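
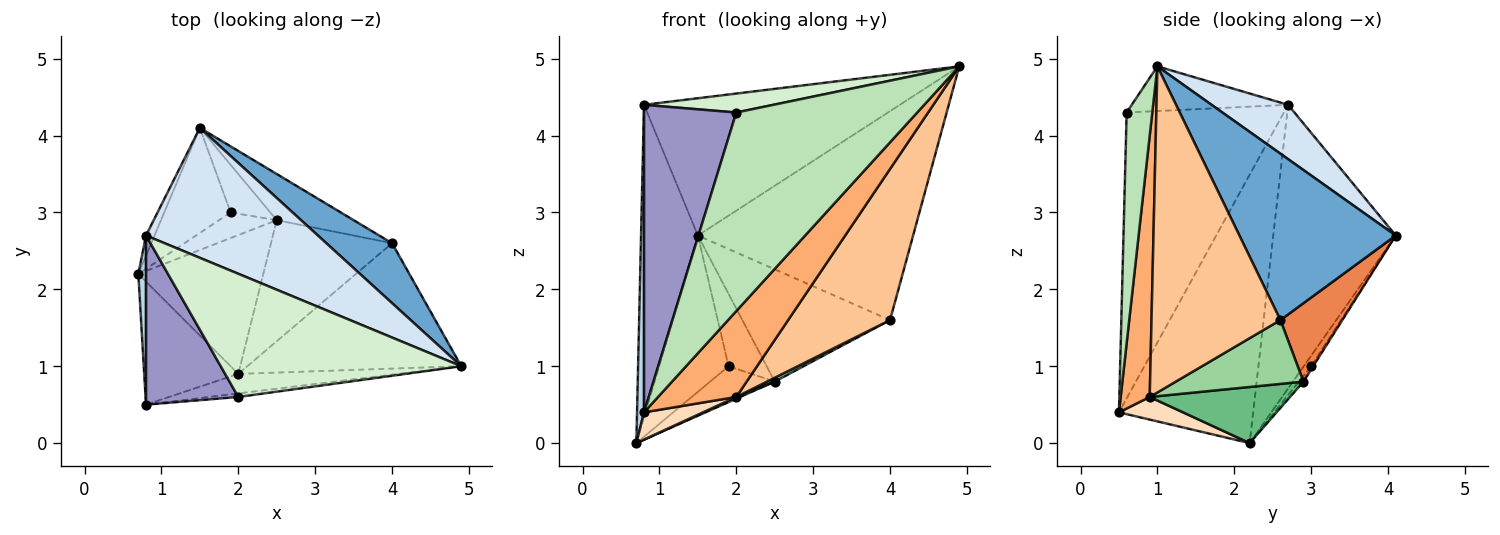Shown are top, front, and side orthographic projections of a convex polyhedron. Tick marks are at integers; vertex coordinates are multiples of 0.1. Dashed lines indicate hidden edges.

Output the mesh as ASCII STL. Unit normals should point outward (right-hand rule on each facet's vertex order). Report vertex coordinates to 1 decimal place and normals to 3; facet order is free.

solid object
 facet normal 0.572 0.788 0.226
  outer loop
   vertex 4.0 2.6 1.6
   vertex 1.5 4.1 2.7
   vertex 4.9 1.0 4.9
  endloop
 endfacet
 facet normal -0.907 0.420 -0.027
  outer loop
   vertex 0.8 2.7 4.4
   vertex 1.5 4.1 2.7
   vertex 0.7 2.2 0.0
  endloop
 endfacet
 facet normal -0.998 -0.052 0.029
  outer loop
   vertex 0.8 2.7 4.4
   vertex 0.7 2.2 0.0
   vertex 0.8 0.5 0.4
  endloop
 endfacet
 facet normal 0.212 0.710 0.672
  outer loop
   vertex 0.8 2.7 4.4
   vertex 4.9 1.0 4.9
   vertex 1.5 4.1 2.7
  endloop
 endfacet
 facet normal 0.361 0.862 -0.354
  outer loop
   vertex 2.5 2.9 0.8
   vertex 1.5 4.1 2.7
   vertex 4.0 2.6 1.6
  endloop
 endfacet
 facet normal 0.340 -0.917 -0.208
  outer loop
   vertex 2.0 0.9 0.6
   vertex 4.9 1.0 4.9
   vertex 0.8 0.5 0.4
  endloop
 endfacet
 facet normal 0.698 -0.551 -0.458
  outer loop
   vertex 2.0 0.9 0.6
   vertex 4.0 2.6 1.6
   vertex 4.9 1.0 4.9
  endloop
 endfacet
 facet normal 0.229 -0.210 -0.951
  outer loop
   vertex 2.0 0.9 0.6
   vertex 0.8 0.5 0.4
   vertex 0.7 2.2 0.0
  endloop
 endfacet
 facet normal 0.410 -0.011 -0.912
  outer loop
   vertex 2.0 0.9 0.6
   vertex 0.7 2.2 0.0
   vertex 2.5 2.9 0.8
  endloop
 endfacet
 facet normal 0.466 -0.028 -0.884
  outer loop
   vertex 2.0 0.9 0.6
   vertex 2.5 2.9 0.8
   vertex 4.0 2.6 1.6
  endloop
 endfacet
 facet normal 0.140 -0.990 -0.018
  outer loop
   vertex 2.0 0.6 4.3
   vertex 0.8 0.5 0.4
   vertex 4.9 1.0 4.9
  endloop
 endfacet
 facet normal -0.181 -0.149 0.972
  outer loop
   vertex 2.0 0.6 4.3
   vertex 4.9 1.0 4.9
   vertex 0.8 2.7 4.4
  endloop
 endfacet
 facet normal -0.831 -0.488 0.268
  outer loop
   vertex 2.0 0.6 4.3
   vertex 0.8 2.7 4.4
   vertex 0.8 0.5 0.4
  endloop
 endfacet
 facet normal -0.088 0.827 -0.556
  outer loop
   vertex 1.9 3.0 1.0
   vertex 0.7 2.2 0.0
   vertex 1.5 4.1 2.7
  endloop
 endfacet
 facet normal -0.058 0.812 -0.580
  outer loop
   vertex 1.9 3.0 1.0
   vertex 2.5 2.9 0.8
   vertex 0.7 2.2 0.0
  endloop
 endfacet
 facet normal -0.044 0.834 -0.550
  outer loop
   vertex 1.9 3.0 1.0
   vertex 1.5 4.1 2.7
   vertex 2.5 2.9 0.8
  endloop
 endfacet
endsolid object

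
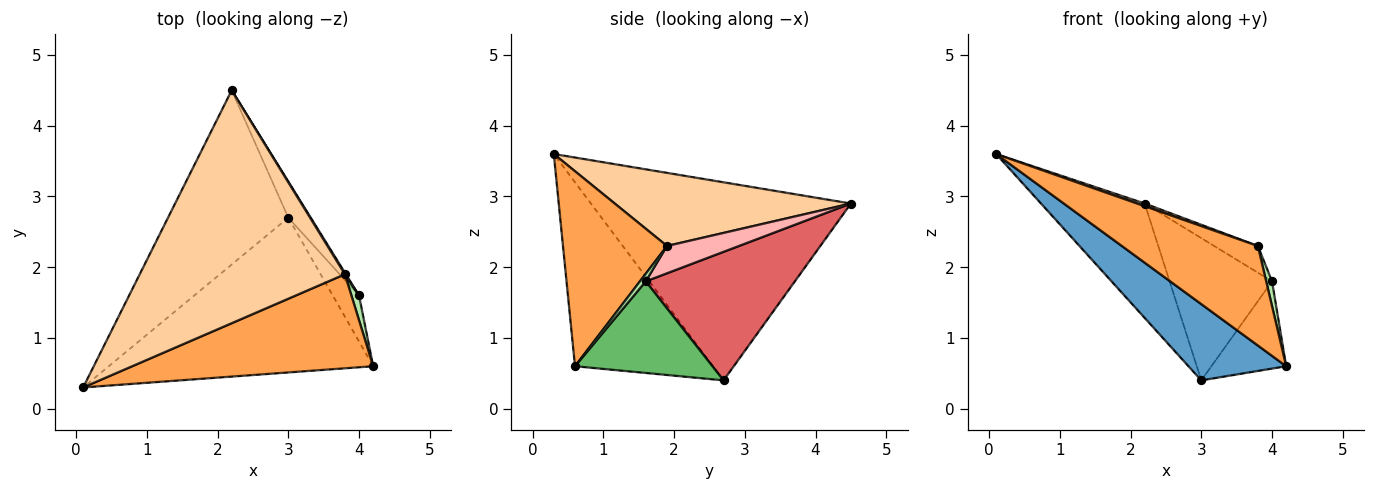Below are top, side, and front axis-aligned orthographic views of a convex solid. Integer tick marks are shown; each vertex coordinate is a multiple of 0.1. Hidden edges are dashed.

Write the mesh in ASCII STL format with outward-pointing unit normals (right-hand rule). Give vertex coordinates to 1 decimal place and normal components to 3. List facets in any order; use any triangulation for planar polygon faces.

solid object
 facet normal -0.529 -0.375 -0.761
  outer loop
   vertex 3.0 2.7 0.4
   vertex 4.2 0.6 0.6
   vertex 0.1 0.3 3.6
  endloop
 endfacet
 facet normal -0.809 0.323 -0.491
  outer loop
   vertex 3.0 2.7 0.4
   vertex 0.1 0.3 3.6
   vertex 2.2 4.5 2.9
  endloop
 endfacet
 facet normal 0.486 -0.635 0.600
  outer loop
   vertex 3.8 1.9 2.3
   vertex 0.1 0.3 3.6
   vertex 4.2 0.6 0.6
  endloop
 endfacet
 facet normal 0.336 -0.011 0.942
  outer loop
   vertex 3.8 1.9 2.3
   vertex 2.2 4.5 2.9
   vertex 0.1 0.3 3.6
  endloop
 endfacet
 facet normal 0.852 0.463 -0.244
  outer loop
   vertex 4.0 1.6 1.8
   vertex 4.2 0.6 0.6
   vertex 3.0 2.7 0.4
  endloop
 endfacet
 facet normal 0.577 -0.577 0.577
  outer loop
   vertex 4.0 1.6 1.8
   vertex 3.8 1.9 2.3
   vertex 4.2 0.6 0.6
  endloop
 endfacet
 facet normal 0.816 0.560 -0.142
  outer loop
   vertex 4.0 1.6 1.8
   vertex 3.0 2.7 0.4
   vertex 2.2 4.5 2.9
  endloop
 endfacet
 facet normal 0.854 0.519 0.031
  outer loop
   vertex 4.0 1.6 1.8
   vertex 2.2 4.5 2.9
   vertex 3.8 1.9 2.3
  endloop
 endfacet
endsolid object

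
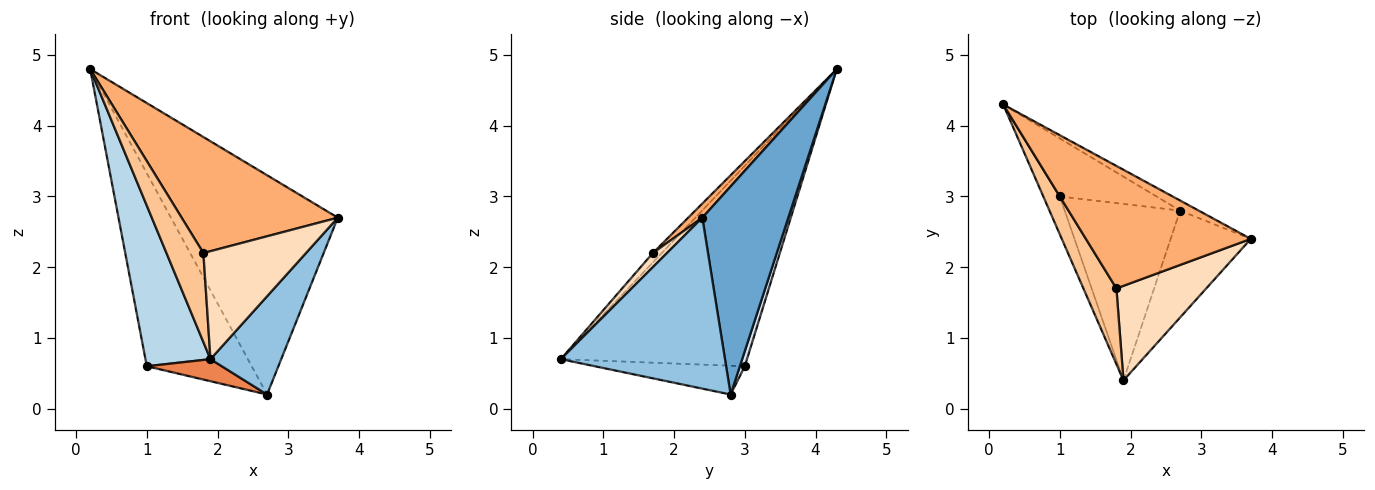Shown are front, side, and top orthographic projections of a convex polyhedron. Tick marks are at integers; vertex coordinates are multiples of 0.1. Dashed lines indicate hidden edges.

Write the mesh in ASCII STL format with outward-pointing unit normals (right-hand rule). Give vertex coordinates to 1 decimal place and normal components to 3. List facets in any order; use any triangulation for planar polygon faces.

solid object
 facet normal 0.458 0.888 -0.041
  outer loop
   vertex 2.7 2.8 0.2
   vertex 0.2 4.3 4.8
   vertex 3.7 2.4 2.7
  endloop
 endfacet
 facet normal 0.843 -0.364 -0.396
  outer loop
   vertex 2.7 2.8 0.2
   vertex 3.7 2.4 2.7
   vertex 1.9 0.4 0.7
  endloop
 endfacet
 facet normal -0.941 -0.329 -0.078
  outer loop
   vertex 1.0 3.0 0.6
   vertex 1.9 0.4 0.7
   vertex 0.2 4.3 4.8
  endloop
 endfacet
 facet normal 0.045 0.957 -0.288
  outer loop
   vertex 1.0 3.0 0.6
   vertex 0.2 4.3 4.8
   vertex 2.7 2.8 0.2
  endloop
 endfacet
 facet normal -0.241 -0.120 -0.963
  outer loop
   vertex 1.0 3.0 0.6
   vertex 2.7 2.8 0.2
   vertex 1.9 0.4 0.7
  endloop
 endfacet
 facet normal 0.062 -0.686 0.725
  outer loop
   vertex 1.8 1.7 2.2
   vertex 3.7 2.4 2.7
   vertex 0.2 4.3 4.8
  endloop
 endfacet
 facet normal -0.182 -0.749 0.637
  outer loop
   vertex 1.8 1.7 2.2
   vertex 0.2 4.3 4.8
   vertex 1.9 0.4 0.7
  endloop
 endfacet
 facet normal 0.103 -0.748 0.655
  outer loop
   vertex 1.8 1.7 2.2
   vertex 1.9 0.4 0.7
   vertex 3.7 2.4 2.7
  endloop
 endfacet
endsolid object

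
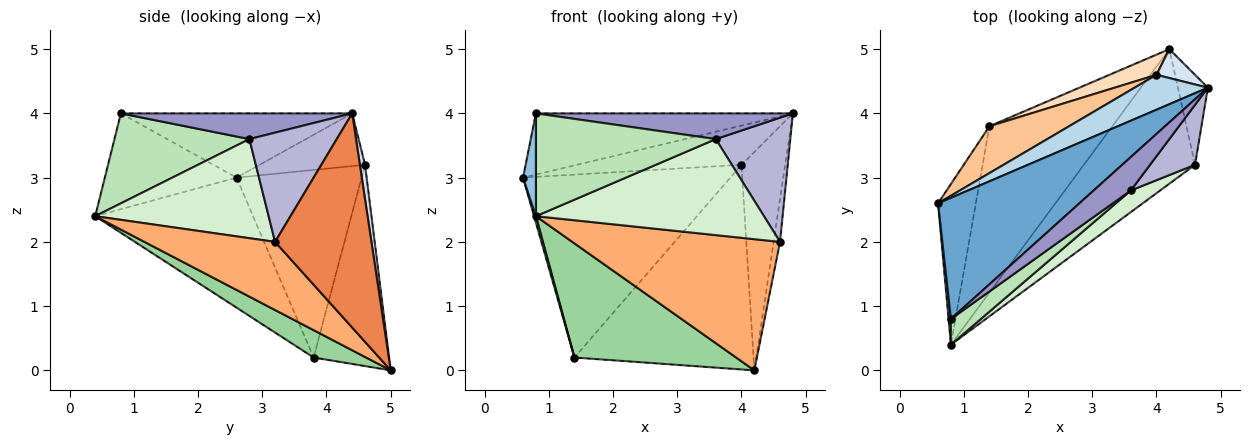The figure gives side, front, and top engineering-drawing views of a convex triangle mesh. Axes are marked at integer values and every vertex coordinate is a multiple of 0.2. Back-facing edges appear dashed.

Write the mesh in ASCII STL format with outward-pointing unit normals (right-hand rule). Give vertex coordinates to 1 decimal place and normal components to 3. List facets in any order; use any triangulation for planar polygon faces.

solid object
 facet normal -0.376 0.418 0.827
  outer loop
   vertex 0.8 0.8 4.0
   vertex 4.8 4.4 4.0
   vertex 0.6 2.6 3.0
  endloop
 endfacet
 facet normal -0.995 -0.097 0.024
  outer loop
   vertex 0.8 0.8 4.0
   vertex 0.6 2.6 3.0
   vertex 0.8 0.4 2.4
  endloop
 endfacet
 facet normal -0.432 0.674 0.600
  outer loop
   vertex 4.0 4.6 3.2
   vertex 0.6 2.6 3.0
   vertex 4.8 4.4 4.0
  endloop
 endfacet
 facet normal 0.116 0.985 0.130
  outer loop
   vertex 4.0 4.6 3.2
   vertex 4.8 4.4 4.0
   vertex 4.2 5.0 0.0
  endloop
 endfacet
 facet normal 0.988 0.066 -0.138
  outer loop
   vertex 4.6 3.2 2.0
   vertex 4.2 5.0 0.0
   vertex 4.8 4.4 4.0
  endloop
 endfacet
 facet normal 0.402 -0.639 -0.656
  outer loop
   vertex 4.6 3.2 2.0
   vertex 0.8 0.4 2.4
   vertex 4.2 5.0 0.0
  endloop
 endfacet
 facet normal -0.505 0.836 0.214
  outer loop
   vertex 1.4 3.8 0.2
   vertex 0.6 2.6 3.0
   vertex 4.0 4.6 3.2
  endloop
 endfacet
 facet normal -0.387 0.918 0.091
  outer loop
   vertex 1.4 3.8 0.2
   vertex 4.0 4.6 3.2
   vertex 4.2 5.0 0.0
  endloop
 endfacet
 facet normal -0.960 -0.011 -0.279
  outer loop
   vertex 1.4 3.8 0.2
   vertex 0.8 0.4 2.4
   vertex 0.6 2.6 3.0
  endloop
 endfacet
 facet normal 0.181 -0.557 -0.811
  outer loop
   vertex 1.4 3.8 0.2
   vertex 4.2 5.0 0.0
   vertex 0.8 0.4 2.4
  endloop
 endfacet
 facet normal 0.588 -0.784 0.196
  outer loop
   vertex 3.6 2.8 3.6
   vertex 0.8 0.8 4.0
   vertex 0.8 0.4 2.4
  endloop
 endfacet
 facet normal 0.596 -0.783 0.177
  outer loop
   vertex 3.6 2.8 3.6
   vertex 0.8 0.4 2.4
   vertex 4.6 3.2 2.0
  endloop
 endfacet
 facet normal 0.481 -0.535 0.695
  outer loop
   vertex 3.6 2.8 3.6
   vertex 4.8 4.4 4.0
   vertex 0.8 0.8 4.0
  endloop
 endfacet
 facet normal 0.726 -0.619 0.299
  outer loop
   vertex 3.6 2.8 3.6
   vertex 4.6 3.2 2.0
   vertex 4.8 4.4 4.0
  endloop
 endfacet
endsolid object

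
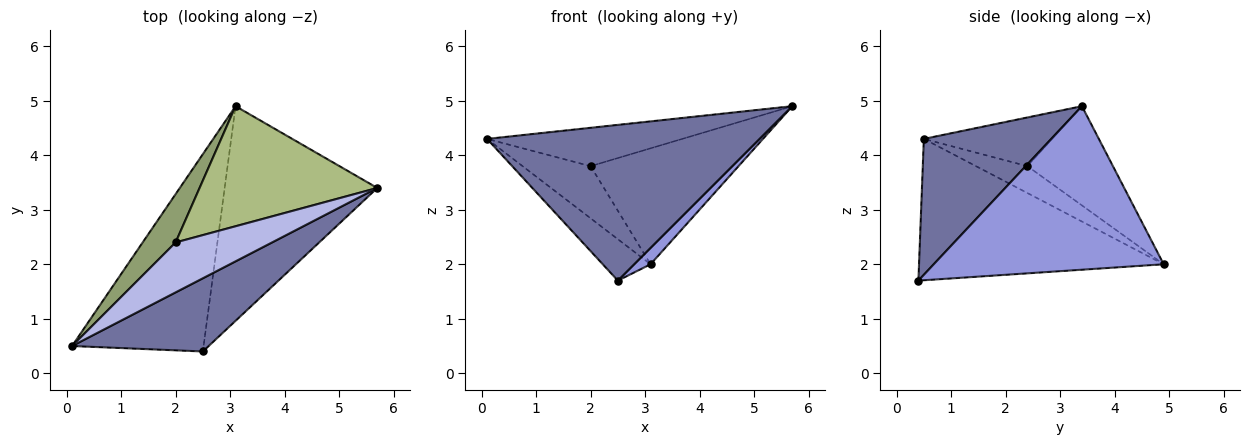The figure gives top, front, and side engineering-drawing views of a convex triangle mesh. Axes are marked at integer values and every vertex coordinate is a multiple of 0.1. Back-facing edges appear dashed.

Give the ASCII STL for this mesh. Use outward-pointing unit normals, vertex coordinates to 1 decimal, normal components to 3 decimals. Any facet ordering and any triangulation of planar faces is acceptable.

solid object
 facet normal 0.390 -0.833 0.392
  outer loop
   vertex 2.5 0.4 1.7
   vertex 5.7 3.4 4.9
   vertex 0.1 0.5 4.3
  endloop
 endfacet
 facet normal -0.725 0.142 -0.674
  outer loop
   vertex 2.5 0.4 1.7
   vertex 0.1 0.5 4.3
   vertex 3.1 4.9 2.0
  endloop
 endfacet
 facet normal 0.730 -0.052 -0.681
  outer loop
   vertex 2.5 0.4 1.7
   vertex 3.1 4.9 2.0
   vertex 5.7 3.4 4.9
  endloop
 endfacet
 facet normal -0.372 0.565 0.736
  outer loop
   vertex 2.0 2.4 3.8
   vertex 0.1 0.5 4.3
   vertex 5.7 3.4 4.9
  endloop
 endfacet
 facet normal -0.485 0.641 0.594
  outer loop
   vertex 2.0 2.4 3.8
   vertex 3.1 4.9 2.0
   vertex 0.1 0.5 4.3
  endloop
 endfacet
 facet normal -0.373 0.645 0.668
  outer loop
   vertex 2.0 2.4 3.8
   vertex 5.7 3.4 4.9
   vertex 3.1 4.9 2.0
  endloop
 endfacet
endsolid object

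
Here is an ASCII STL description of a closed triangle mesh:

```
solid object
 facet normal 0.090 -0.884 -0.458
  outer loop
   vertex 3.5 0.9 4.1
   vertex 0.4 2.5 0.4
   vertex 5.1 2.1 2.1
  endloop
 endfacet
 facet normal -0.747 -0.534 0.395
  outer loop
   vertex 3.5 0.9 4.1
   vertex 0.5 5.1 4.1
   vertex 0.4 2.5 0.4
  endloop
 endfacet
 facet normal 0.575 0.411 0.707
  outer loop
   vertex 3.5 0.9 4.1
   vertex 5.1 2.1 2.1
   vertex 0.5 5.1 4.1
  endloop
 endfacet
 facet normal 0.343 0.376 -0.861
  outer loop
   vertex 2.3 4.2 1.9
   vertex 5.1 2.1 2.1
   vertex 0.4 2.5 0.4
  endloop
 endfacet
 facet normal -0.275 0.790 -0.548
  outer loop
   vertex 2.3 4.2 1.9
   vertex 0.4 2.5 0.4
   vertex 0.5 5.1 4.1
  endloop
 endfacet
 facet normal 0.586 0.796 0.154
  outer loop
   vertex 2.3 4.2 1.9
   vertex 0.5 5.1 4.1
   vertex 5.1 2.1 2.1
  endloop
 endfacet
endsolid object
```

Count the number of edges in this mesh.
9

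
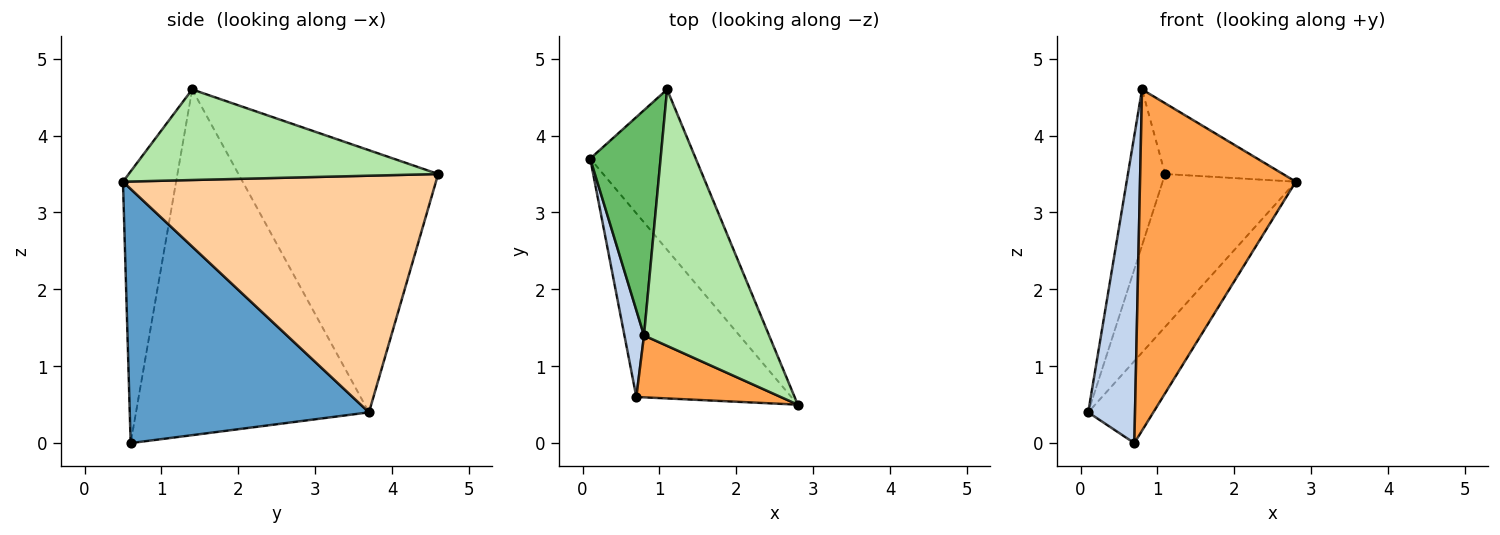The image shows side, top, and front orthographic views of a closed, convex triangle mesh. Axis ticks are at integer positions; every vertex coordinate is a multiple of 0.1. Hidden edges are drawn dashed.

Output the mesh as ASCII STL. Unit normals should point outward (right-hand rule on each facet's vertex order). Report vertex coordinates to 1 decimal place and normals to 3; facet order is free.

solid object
 facet normal 0.832 0.226 -0.507
  outer loop
   vertex 0.7 0.6 0.0
   vertex 0.1 3.7 0.4
   vertex 2.8 0.5 3.4
  endloop
 endfacet
 facet normal -0.979 -0.197 0.055
  outer loop
   vertex 0.8 1.4 4.6
   vertex 0.1 3.7 0.4
   vertex 0.7 0.6 0.0
  endloop
 endfacet
 facet normal -0.318 -0.933 0.169
  outer loop
   vertex 0.8 1.4 4.6
   vertex 0.7 0.6 0.0
   vertex 2.8 0.5 3.4
  endloop
 endfacet
 facet normal 0.851 0.362 -0.380
  outer loop
   vertex 1.1 4.6 3.5
   vertex 2.8 0.5 3.4
   vertex 0.1 3.7 0.4
  endloop
 endfacet
 facet normal -0.951 0.177 0.255
  outer loop
   vertex 1.1 4.6 3.5
   vertex 0.1 3.7 0.4
   vertex 0.8 1.4 4.6
  endloop
 endfacet
 facet normal 0.572 0.218 0.790
  outer loop
   vertex 1.1 4.6 3.5
   vertex 0.8 1.4 4.6
   vertex 2.8 0.5 3.4
  endloop
 endfacet
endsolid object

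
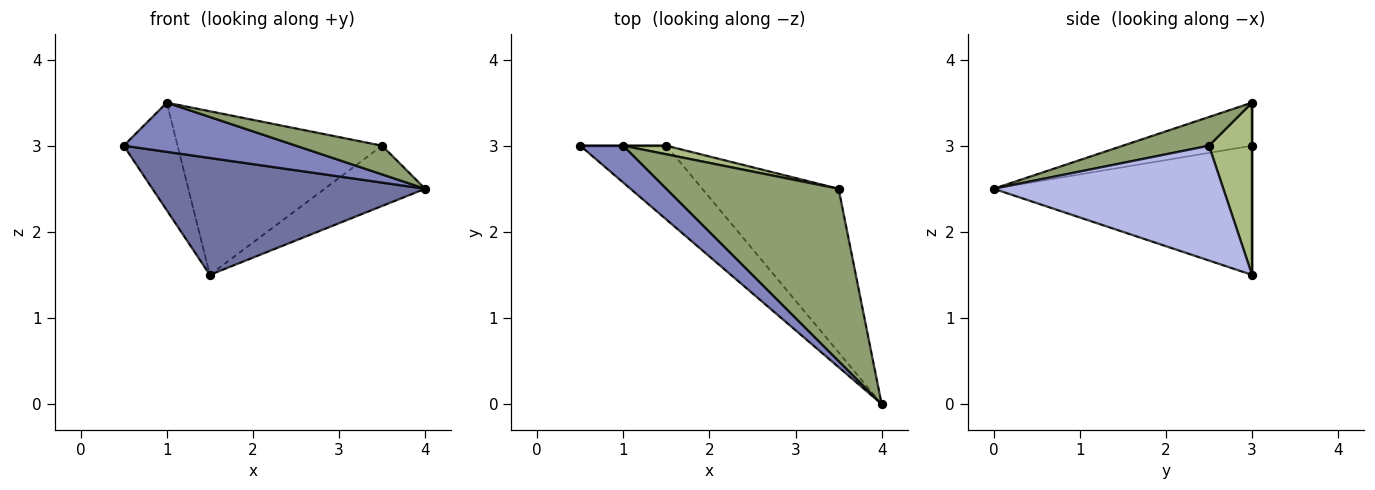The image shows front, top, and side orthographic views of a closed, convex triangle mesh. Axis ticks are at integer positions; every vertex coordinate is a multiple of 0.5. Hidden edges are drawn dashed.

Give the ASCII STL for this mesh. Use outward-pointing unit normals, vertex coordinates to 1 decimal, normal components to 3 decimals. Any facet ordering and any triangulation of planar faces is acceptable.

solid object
 facet normal -0.625 -0.660 -0.417
  outer loop
   vertex 1.5 3.0 1.5
   vertex 4.0 0.0 2.5
   vertex 0.5 3.0 3.0
  endloop
 endfacet
 facet normal -0.514 -0.686 0.514
  outer loop
   vertex 1.0 3.0 3.5
   vertex 0.5 3.0 3.0
   vertex 4.0 0.0 2.5
  endloop
 endfacet
 facet normal 0.000 1.000 0.000
  outer loop
   vertex 1.0 3.0 3.5
   vertex 1.5 3.0 1.5
   vertex 0.5 3.0 3.0
  endloop
 endfacet
 facet normal 0.620 0.271 -0.736
  outer loop
   vertex 3.5 2.5 3.0
   vertex 4.0 0.0 2.5
   vertex 1.5 3.0 1.5
  endloop
 endfacet
 facet normal 0.162 -0.162 0.973
  outer loop
   vertex 3.5 2.5 3.0
   vertex 1.0 3.0 3.5
   vertex 4.0 0.0 2.5
  endloop
 endfacet
 facet normal 0.206 0.977 0.051
  outer loop
   vertex 3.5 2.5 3.0
   vertex 1.5 3.0 1.5
   vertex 1.0 3.0 3.5
  endloop
 endfacet
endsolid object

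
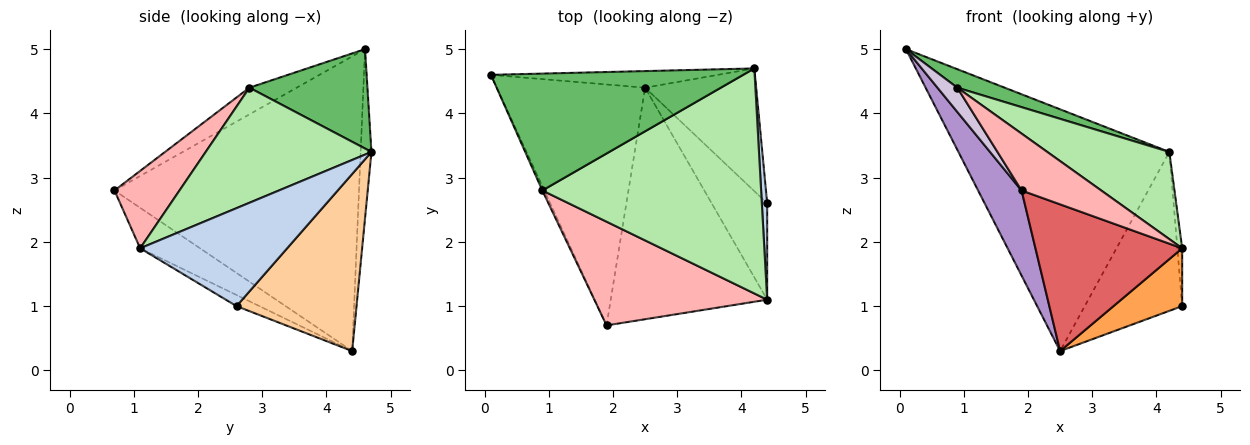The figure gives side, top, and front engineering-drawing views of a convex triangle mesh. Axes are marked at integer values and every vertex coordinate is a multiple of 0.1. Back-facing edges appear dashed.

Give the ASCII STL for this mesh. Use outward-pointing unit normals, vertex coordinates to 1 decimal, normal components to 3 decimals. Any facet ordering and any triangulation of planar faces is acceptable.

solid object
 facet normal -0.051 0.996 -0.068
  outer loop
   vertex 2.5 4.4 0.3
   vertex 0.1 4.6 5.0
   vertex 4.2 4.7 3.4
  endloop
 endfacet
 facet normal 0.998 0.033 0.055
  outer loop
   vertex 4.4 2.6 1.0
   vertex 4.2 4.7 3.4
   vertex 4.4 1.1 1.9
  endloop
 endfacet
 facet normal -0.169 -0.507 -0.845
  outer loop
   vertex 4.4 2.6 1.0
   vertex 4.4 1.1 1.9
   vertex 2.5 4.4 0.3
  endloop
 endfacet
 facet normal 0.698 0.567 -0.438
  outer loop
   vertex 4.4 2.6 1.0
   vertex 2.5 4.4 0.3
   vertex 4.2 4.7 3.4
  endloop
 endfacet
 facet normal 0.363 -0.146 0.920
  outer loop
   vertex 0.9 2.8 4.4
   vertex 4.2 4.7 3.4
   vertex 0.1 4.6 5.0
  endloop
 endfacet
 facet normal 0.440 -0.324 0.837
  outer loop
   vertex 0.9 2.8 4.4
   vertex 4.4 1.1 1.9
   vertex 4.2 4.7 3.4
  endloop
 endfacet
 facet normal -0.213 -0.523 -0.825
  outer loop
   vertex 1.9 0.7 2.8
   vertex 2.5 4.4 0.3
   vertex 4.4 1.1 1.9
  endloop
 endfacet
 facet normal 0.365 -0.448 0.816
  outer loop
   vertex 1.9 0.7 2.8
   vertex 4.4 1.1 1.9
   vertex 0.9 2.8 4.4
  endloop
 endfacet
 facet normal -0.882 -0.157 -0.444
  outer loop
   vertex 1.9 0.7 2.8
   vertex 0.1 4.6 5.0
   vertex 2.5 4.4 0.3
  endloop
 endfacet
 facet normal -0.920 -0.386 -0.068
  outer loop
   vertex 1.9 0.7 2.8
   vertex 0.9 2.8 4.4
   vertex 0.1 4.6 5.0
  endloop
 endfacet
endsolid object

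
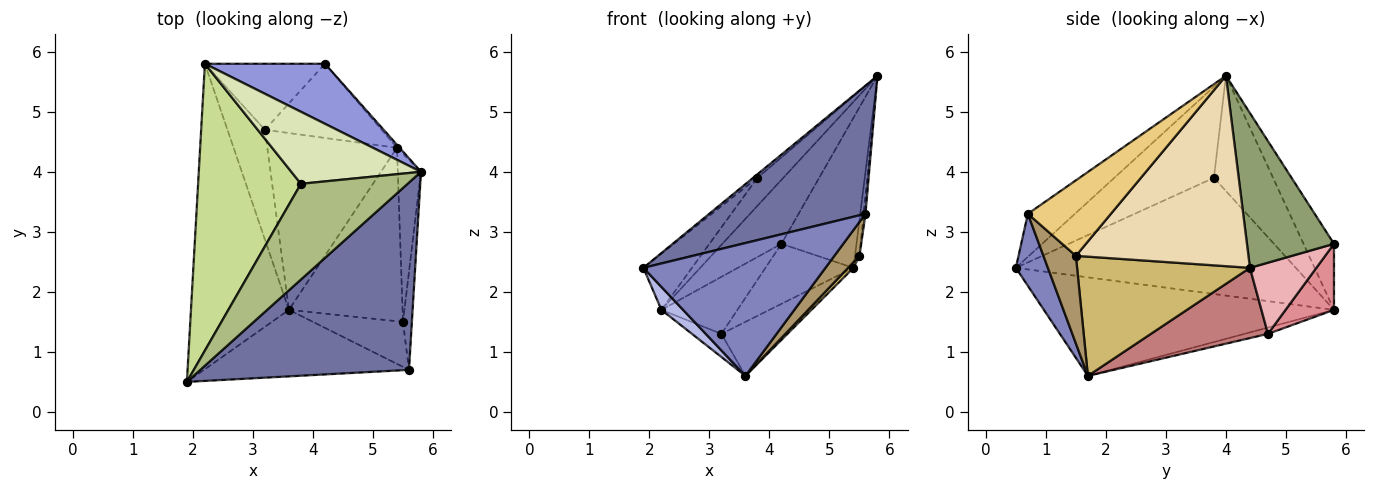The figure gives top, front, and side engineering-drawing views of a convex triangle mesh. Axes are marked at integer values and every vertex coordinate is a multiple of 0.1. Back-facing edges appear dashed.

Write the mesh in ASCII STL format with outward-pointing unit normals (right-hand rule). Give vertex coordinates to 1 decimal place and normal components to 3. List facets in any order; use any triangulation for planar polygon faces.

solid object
 facet normal -0.168 -0.557 0.814
  outer loop
   vertex 5.6 0.7 3.3
   vertex 5.8 4.0 5.6
   vertex 1.9 0.5 2.4
  endloop
 endfacet
 facet normal 0.155 -0.883 -0.442
  outer loop
   vertex 5.6 0.7 3.3
   vertex 1.9 0.5 2.4
   vertex 3.6 1.7 0.6
  endloop
 endfacet
 facet normal -0.352 0.683 0.640
  outer loop
   vertex 2.2 5.8 1.7
   vertex 5.8 4.0 5.6
   vertex 4.2 5.8 2.8
  endloop
 endfacet
 facet normal -0.708 -0.053 -0.704
  outer loop
   vertex 2.2 5.8 1.7
   vertex 3.6 1.7 0.6
   vertex 1.9 0.5 2.4
  endloop
 endfacet
 facet normal 0.757 0.653 -0.013
  outer loop
   vertex 5.4 4.4 2.4
   vertex 4.2 5.8 2.8
   vertex 5.8 4.0 5.6
  endloop
 endfacet
 facet normal -0.649 0.028 0.760
  outer loop
   vertex 3.8 3.8 3.9
   vertex 1.9 0.5 2.4
   vertex 5.8 4.0 5.6
  endloop
 endfacet
 facet normal -0.743 0.129 0.657
  outer loop
   vertex 3.8 3.8 3.9
   vertex 2.2 5.8 1.7
   vertex 1.9 0.5 2.4
  endloop
 endfacet
 facet normal -0.638 0.279 0.718
  outer loop
   vertex 3.8 3.8 3.9
   vertex 5.8 4.0 5.6
   vertex 2.2 5.8 1.7
  endloop
 endfacet
 facet normal 0.614 -0.475 -0.631
  outer loop
   vertex 5.5 1.5 2.6
   vertex 5.6 0.7 3.3
   vertex 3.6 1.7 0.6
  endloop
 endfacet
 facet normal 0.724 -0.023 -0.690
  outer loop
   vertex 5.5 1.5 2.6
   vertex 3.6 1.7 0.6
   vertex 5.4 4.4 2.4
  endloop
 endfacet
 facet normal 0.993 0.022 -0.117
  outer loop
   vertex 5.5 1.5 2.6
   vertex 5.8 4.0 5.6
   vertex 5.6 0.7 3.3
  endloop
 endfacet
 facet normal 0.992 0.026 -0.121
  outer loop
   vertex 5.5 1.5 2.6
   vertex 5.4 4.4 2.4
   vertex 5.8 4.0 5.6
  endloop
 endfacet
 facet normal -0.162 0.204 -0.966
  outer loop
   vertex 3.2 4.7 1.3
   vertex 3.6 1.7 0.6
   vertex 2.2 5.8 1.7
  endloop
 endfacet
 facet normal 0.460 0.259 -0.849
  outer loop
   vertex 3.2 4.7 1.3
   vertex 5.4 4.4 2.4
   vertex 3.6 1.7 0.6
  endloop
 endfacet
 facet normal 0.384 0.603 -0.699
  outer loop
   vertex 3.2 4.7 1.3
   vertex 2.2 5.8 1.7
   vertex 4.2 5.8 2.8
  endloop
 endfacet
 facet normal 0.429 0.568 -0.702
  outer loop
   vertex 3.2 4.7 1.3
   vertex 4.2 5.8 2.8
   vertex 5.4 4.4 2.4
  endloop
 endfacet
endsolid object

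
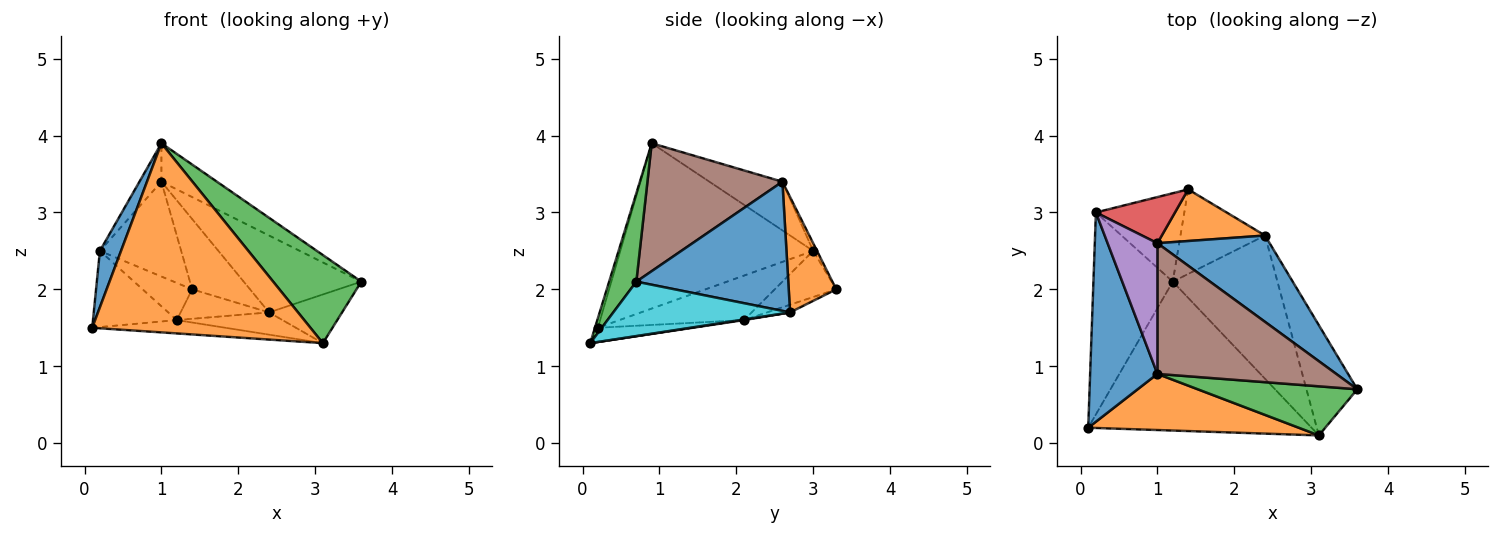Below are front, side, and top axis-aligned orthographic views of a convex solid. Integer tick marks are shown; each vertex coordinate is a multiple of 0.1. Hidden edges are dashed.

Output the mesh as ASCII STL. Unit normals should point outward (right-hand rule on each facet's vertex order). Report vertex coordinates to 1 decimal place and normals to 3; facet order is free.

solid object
 facet normal -0.921 -0.101 0.375
  outer loop
   vertex 0.2 3.0 2.5
   vertex 0.1 0.2 1.5
   vertex 1.0 0.9 3.9
  endloop
 endfacet
 facet normal -0.013 -0.959 0.284
  outer loop
   vertex 3.1 0.1 1.3
   vertex 1.0 0.9 3.9
   vertex 0.1 0.2 1.5
  endloop
 endfacet
 facet normal 0.260 -0.843 0.470
  outer loop
   vertex 3.1 0.1 1.3
   vertex 3.6 0.7 2.1
   vertex 1.0 0.9 3.9
  endloop
 endfacet
 facet normal -0.042 0.898 0.437
  outer loop
   vertex 1.0 2.6 3.4
   vertex 1.4 3.3 2.0
   vertex 0.2 3.0 2.5
  endloop
 endfacet
 facet normal -0.684 0.206 0.700
  outer loop
   vertex 1.0 2.6 3.4
   vertex 0.2 3.0 2.5
   vertex 1.0 0.9 3.9
  endloop
 endfacet
 facet normal 0.566 0.233 0.791
  outer loop
   vertex 1.0 2.6 3.4
   vertex 1.0 0.9 3.9
   vertex 3.6 0.7 2.1
  endloop
 endfacet
 facet normal -0.063 0.089 -0.994
  outer loop
   vertex 1.2 2.1 1.6
   vertex 3.1 0.1 1.3
   vertex 0.1 0.2 1.5
  endloop
 endfacet
 facet normal -0.464 0.313 -0.829
  outer loop
   vertex 1.2 2.1 1.6
   vertex 0.1 0.2 1.5
   vertex 0.2 3.0 2.5
  endloop
 endfacet
 facet normal -0.433 0.349 -0.831
  outer loop
   vertex 1.2 2.1 1.6
   vertex 0.2 3.0 2.5
   vertex 1.4 3.3 2.0
  endloop
 endfacet
 facet normal 0.699 0.289 -0.654
  outer loop
   vertex 2.4 2.7 1.7
   vertex 3.6 0.7 2.1
   vertex 3.1 0.1 1.3
  endloop
 endfacet
 facet normal 0.652 0.504 0.566
  outer loop
   vertex 2.4 2.7 1.7
   vertex 1.0 2.6 3.4
   vertex 3.6 0.7 2.1
  endloop
 endfacet
 facet normal 0.552 0.672 0.494
  outer loop
   vertex 2.4 2.7 1.7
   vertex 1.4 3.3 2.0
   vertex 1.0 2.6 3.4
  endloop
 endfacet
 facet normal -0.086 0.328 -0.941
  outer loop
   vertex 2.4 2.7 1.7
   vertex 1.2 2.1 1.6
   vertex 1.4 3.3 2.0
  endloop
 endfacet
 facet normal 0.006 0.154 -0.988
  outer loop
   vertex 2.4 2.7 1.7
   vertex 3.1 0.1 1.3
   vertex 1.2 2.1 1.6
  endloop
 endfacet
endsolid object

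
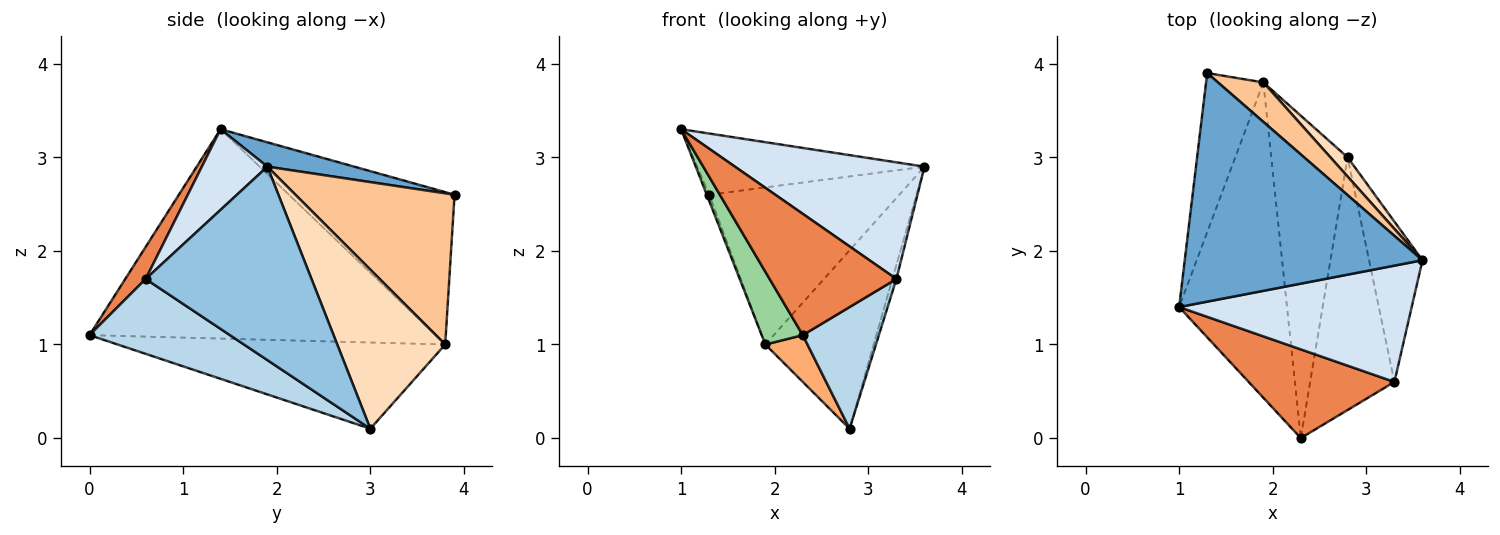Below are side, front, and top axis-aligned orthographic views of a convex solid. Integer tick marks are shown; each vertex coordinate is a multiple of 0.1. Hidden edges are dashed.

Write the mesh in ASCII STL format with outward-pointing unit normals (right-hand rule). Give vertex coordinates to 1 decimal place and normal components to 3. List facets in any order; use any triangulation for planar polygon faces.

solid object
 facet normal 0.098 0.257 0.961
  outer loop
   vertex 1.3 3.9 2.6
   vertex 1.0 1.4 3.3
   vertex 3.6 1.9 2.9
  endloop
 endfacet
 facet normal 0.964 0.023 -0.266
  outer loop
   vertex 3.3 0.6 1.7
   vertex 2.8 3.0 0.1
   vertex 3.6 1.9 2.9
  endloop
 endfacet
 facet normal 0.625 -0.339 -0.703
  outer loop
   vertex 3.3 0.6 1.7
   vertex 2.3 0.0 1.1
   vertex 2.8 3.0 0.1
  endloop
 endfacet
 facet normal 0.238 -0.688 0.686
  outer loop
   vertex 3.3 0.6 1.7
   vertex 3.6 1.9 2.9
   vertex 1.0 1.4 3.3
  endloop
 endfacet
 facet normal 0.129 -0.800 0.585
  outer loop
   vertex 3.3 0.6 1.7
   vertex 1.0 1.4 3.3
   vertex 2.3 0.0 1.1
  endloop
 endfacet
 facet normal -0.745 -0.096 -0.660
  outer loop
   vertex 1.9 3.8 1.0
   vertex 2.8 3.0 0.1
   vertex 2.3 0.0 1.1
  endloop
 endfacet
 facet normal 0.630 0.753 0.189
  outer loop
   vertex 1.9 3.8 1.0
   vertex 1.3 3.9 2.6
   vertex 3.6 1.9 2.9
  endloop
 endfacet
 facet normal 0.704 0.706 0.076
  outer loop
   vertex 1.9 3.8 1.0
   vertex 3.6 1.9 2.9
   vertex 2.8 3.0 0.1
  endloop
 endfacet
 facet normal -0.936 0.014 -0.352
  outer loop
   vertex 1.9 3.8 1.0
   vertex 1.0 1.4 3.3
   vertex 1.3 3.9 2.6
  endloop
 endfacet
 facet normal -0.884 -0.105 -0.456
  outer loop
   vertex 1.9 3.8 1.0
   vertex 2.3 0.0 1.1
   vertex 1.0 1.4 3.3
  endloop
 endfacet
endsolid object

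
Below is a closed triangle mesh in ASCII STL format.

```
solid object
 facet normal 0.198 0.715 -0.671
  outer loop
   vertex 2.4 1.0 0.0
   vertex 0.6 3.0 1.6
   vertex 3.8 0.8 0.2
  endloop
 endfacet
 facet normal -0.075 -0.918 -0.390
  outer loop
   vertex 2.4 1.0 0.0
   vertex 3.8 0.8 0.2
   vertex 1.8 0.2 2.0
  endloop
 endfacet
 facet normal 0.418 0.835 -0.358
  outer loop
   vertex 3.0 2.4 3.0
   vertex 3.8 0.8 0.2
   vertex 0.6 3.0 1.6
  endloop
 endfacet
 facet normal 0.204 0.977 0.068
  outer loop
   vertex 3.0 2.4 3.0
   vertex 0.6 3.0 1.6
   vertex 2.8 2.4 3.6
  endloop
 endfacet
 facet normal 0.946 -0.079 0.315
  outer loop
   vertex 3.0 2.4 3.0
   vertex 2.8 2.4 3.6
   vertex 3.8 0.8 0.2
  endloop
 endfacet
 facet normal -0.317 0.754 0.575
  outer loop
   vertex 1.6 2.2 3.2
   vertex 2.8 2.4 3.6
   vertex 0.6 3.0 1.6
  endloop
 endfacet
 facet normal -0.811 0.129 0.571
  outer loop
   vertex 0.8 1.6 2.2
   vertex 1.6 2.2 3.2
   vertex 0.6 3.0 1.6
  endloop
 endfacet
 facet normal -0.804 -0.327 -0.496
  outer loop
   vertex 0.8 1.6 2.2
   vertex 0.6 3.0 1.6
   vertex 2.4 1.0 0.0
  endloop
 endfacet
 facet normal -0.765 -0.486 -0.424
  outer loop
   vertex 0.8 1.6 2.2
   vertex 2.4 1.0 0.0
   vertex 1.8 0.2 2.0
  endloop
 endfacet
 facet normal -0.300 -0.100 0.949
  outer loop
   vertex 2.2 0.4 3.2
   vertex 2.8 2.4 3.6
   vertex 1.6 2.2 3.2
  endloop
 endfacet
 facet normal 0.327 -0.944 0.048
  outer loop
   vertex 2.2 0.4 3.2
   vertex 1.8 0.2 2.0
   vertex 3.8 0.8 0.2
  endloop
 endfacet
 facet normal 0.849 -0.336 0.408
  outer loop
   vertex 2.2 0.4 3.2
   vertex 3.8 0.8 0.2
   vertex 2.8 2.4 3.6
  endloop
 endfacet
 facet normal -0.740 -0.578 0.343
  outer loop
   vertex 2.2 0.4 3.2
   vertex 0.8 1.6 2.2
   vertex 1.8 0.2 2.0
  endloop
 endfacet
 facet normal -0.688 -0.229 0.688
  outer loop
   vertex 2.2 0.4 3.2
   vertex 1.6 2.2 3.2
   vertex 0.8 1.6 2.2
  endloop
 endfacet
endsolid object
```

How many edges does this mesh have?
21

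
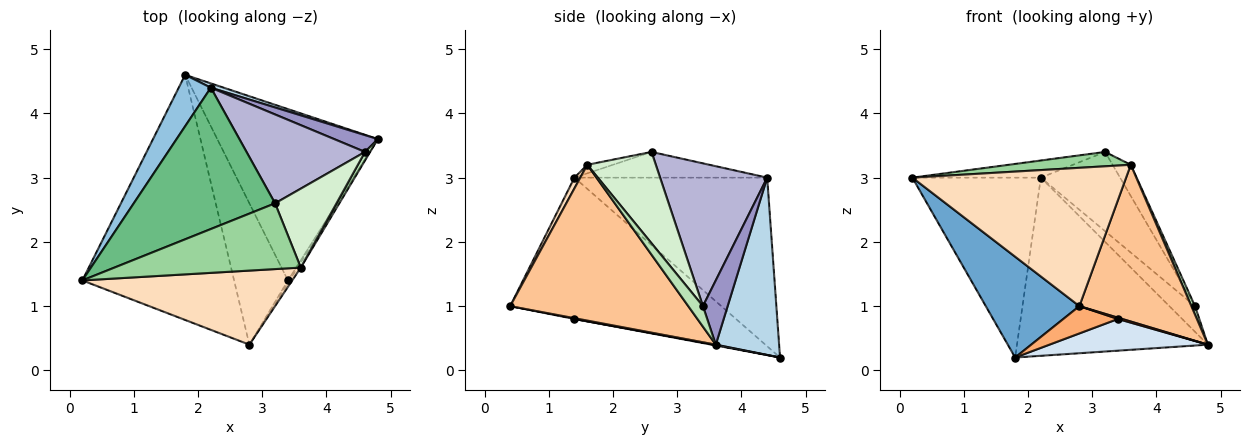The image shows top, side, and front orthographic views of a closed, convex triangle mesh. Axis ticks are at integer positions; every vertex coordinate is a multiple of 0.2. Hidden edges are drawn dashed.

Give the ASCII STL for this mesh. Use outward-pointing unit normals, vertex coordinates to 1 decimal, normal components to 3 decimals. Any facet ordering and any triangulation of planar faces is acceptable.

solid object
 facet normal -0.651 -0.289 -0.702
  outer loop
   vertex 2.8 0.4 1.0
   vertex 0.2 1.4 3.0
   vertex 1.8 4.6 0.2
  endloop
 endfacet
 facet normal -0.822 0.548 0.157
  outer loop
   vertex 2.2 4.4 3.0
   vertex 1.8 4.6 0.2
   vertex 0.2 1.4 3.0
  endloop
 endfacet
 facet normal 0.315 0.949 0.023
  outer loop
   vertex 2.2 4.4 3.0
   vertex 4.8 3.6 0.4
   vertex 1.8 4.6 0.2
  endloop
 endfacet
 facet normal 0.005 -0.182 -0.983
  outer loop
   vertex 3.4 1.4 0.8
   vertex 1.8 4.6 0.2
   vertex 4.8 3.6 0.4
  endloop
 endfacet
 facet normal 0.408 -0.408 -0.816
  outer loop
   vertex 3.4 1.4 0.8
   vertex 4.8 3.6 0.4
   vertex 2.8 0.4 1.0
  endloop
 endfacet
 facet normal -0.011 -0.190 -0.982
  outer loop
   vertex 3.4 1.4 0.8
   vertex 2.8 0.4 1.0
   vertex 1.8 4.6 0.2
  endloop
 endfacet
 facet normal 0.846 -0.532 -0.017
  outer loop
   vertex 3.6 1.6 3.2
   vertex 2.8 0.4 1.0
   vertex 4.8 3.6 0.4
  endloop
 endfacet
 facet normal 0.024 -0.881 0.472
  outer loop
   vertex 3.6 1.6 3.2
   vertex 0.2 1.4 3.0
   vertex 2.8 0.4 1.0
  endloop
 endfacet
 facet normal -0.178 0.118 0.977
  outer loop
   vertex 3.2 2.6 3.4
   vertex 2.2 4.4 3.0
   vertex 0.2 1.4 3.0
  endloop
 endfacet
 facet normal -0.045 -0.213 0.976
  outer loop
   vertex 3.2 2.6 3.4
   vertex 0.2 1.4 3.0
   vertex 3.6 1.6 3.2
  endloop
 endfacet
 facet normal 0.943 -0.236 0.236
  outer loop
   vertex 4.6 3.4 1.0
   vertex 3.6 1.6 3.2
   vertex 4.8 3.6 0.4
  endloop
 endfacet
 facet normal 0.811 0.215 0.545
  outer loop
   vertex 4.6 3.4 1.0
   vertex 3.2 2.6 3.4
   vertex 3.6 1.6 3.2
  endloop
 endfacet
 facet normal 0.627 0.652 0.426
  outer loop
   vertex 4.6 3.4 1.0
   vertex 4.8 3.6 0.4
   vertex 2.2 4.4 3.0
  endloop
 endfacet
 facet normal 0.669 0.495 0.555
  outer loop
   vertex 4.6 3.4 1.0
   vertex 2.2 4.4 3.0
   vertex 3.2 2.6 3.4
  endloop
 endfacet
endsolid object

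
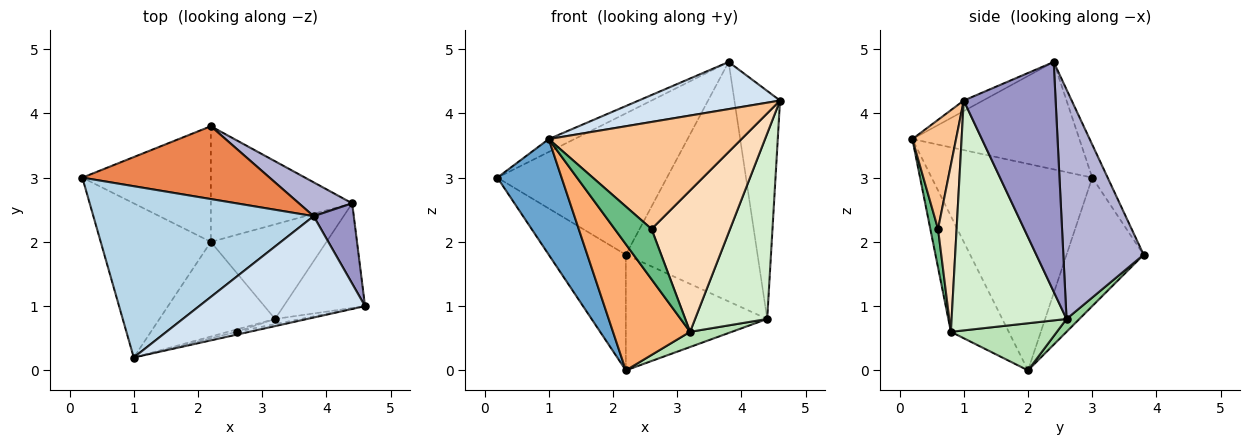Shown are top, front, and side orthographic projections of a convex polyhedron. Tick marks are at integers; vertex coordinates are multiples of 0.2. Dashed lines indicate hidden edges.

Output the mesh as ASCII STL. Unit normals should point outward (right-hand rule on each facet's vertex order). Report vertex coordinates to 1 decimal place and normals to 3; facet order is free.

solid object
 facet normal -0.832 -0.333 -0.444
  outer loop
   vertex 2.2 2.0 0.0
   vertex 1.0 0.2 3.6
   vertex 0.2 3.0 3.0
  endloop
 endfacet
 facet normal -0.577 0.577 -0.577
  outer loop
   vertex 2.2 3.8 1.8
   vertex 2.2 2.0 0.0
   vertex 0.2 3.0 3.0
  endloop
 endfacet
 facet normal -0.437 0.067 0.897
  outer loop
   vertex 3.8 2.4 4.8
   vertex 0.2 3.0 3.0
   vertex 1.0 0.2 3.6
  endloop
 endfacet
 facet normal -0.057 -0.421 0.905
  outer loop
   vertex 3.8 2.4 4.8
   vertex 1.0 0.2 3.6
   vertex 4.6 1.0 4.2
  endloop
 endfacet
 facet normal -0.081 0.886 0.456
  outer loop
   vertex 3.8 2.4 4.8
   vertex 2.2 3.8 1.8
   vertex 0.2 3.0 3.0
  endloop
 endfacet
 facet normal -0.514 -0.686 -0.514
  outer loop
   vertex 3.2 0.8 0.6
   vertex 1.0 0.2 3.6
   vertex 2.2 2.0 0.0
  endloop
 endfacet
 facet normal 0.221 -0.975 -0.026
  outer loop
   vertex 2.6 0.6 2.2
   vertex 4.6 1.0 4.2
   vertex 1.0 0.2 3.6
  endloop
 endfacet
 facet normal 0.230 -0.973 -0.035
  outer loop
   vertex 2.6 0.6 2.2
   vertex 3.2 0.8 0.6
   vertex 4.6 1.0 4.2
  endloop
 endfacet
 facet normal 0.205 -0.978 -0.045
  outer loop
   vertex 2.6 0.6 2.2
   vertex 1.0 0.2 3.6
   vertex 3.2 0.8 0.6
  endloop
 endfacet
 facet normal 0.064 0.706 -0.706
  outer loop
   vertex 4.4 2.6 0.8
   vertex 2.2 2.0 0.0
   vertex 2.2 3.8 1.8
  endloop
 endfacet
 facet normal 0.373 -0.147 -0.916
  outer loop
   vertex 4.4 2.6 0.8
   vertex 3.2 0.8 0.6
   vertex 2.2 2.0 0.0
  endloop
 endfacet
 facet normal 0.811 -0.509 -0.287
  outer loop
   vertex 4.4 2.6 0.8
   vertex 4.6 1.0 4.2
   vertex 3.2 0.8 0.6
  endloop
 endfacet
 facet normal 0.885 0.439 0.155
  outer loop
   vertex 4.4 2.6 0.8
   vertex 3.8 2.4 4.8
   vertex 4.6 1.0 4.2
  endloop
 endfacet
 facet normal 0.517 0.848 0.120
  outer loop
   vertex 4.4 2.6 0.8
   vertex 2.2 3.8 1.8
   vertex 3.8 2.4 4.8
  endloop
 endfacet
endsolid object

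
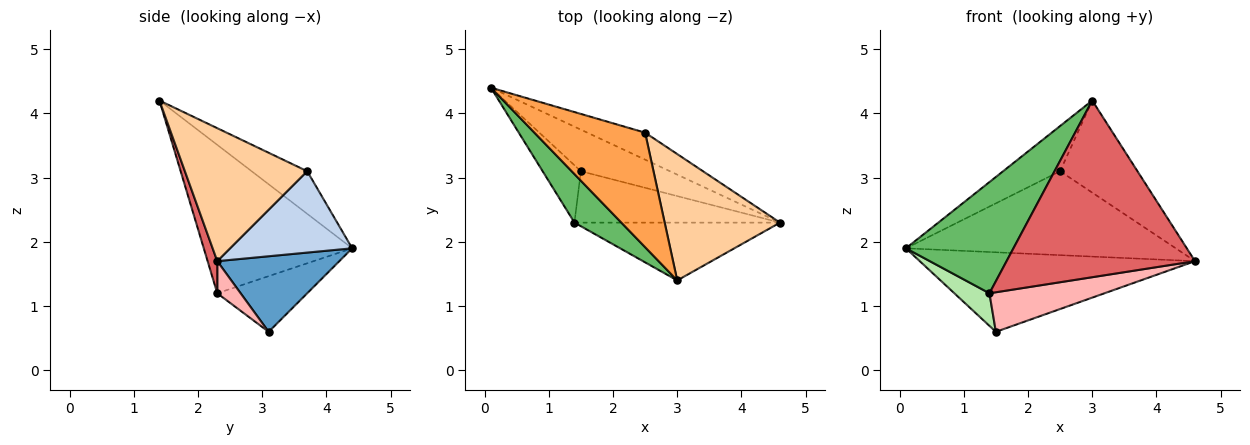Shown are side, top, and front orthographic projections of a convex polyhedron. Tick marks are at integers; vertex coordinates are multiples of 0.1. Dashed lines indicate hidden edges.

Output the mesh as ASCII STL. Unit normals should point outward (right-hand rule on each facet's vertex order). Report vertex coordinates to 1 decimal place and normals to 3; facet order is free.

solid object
 facet normal 0.366 0.825 -0.431
  outer loop
   vertex 1.5 3.1 0.6
   vertex 0.1 4.4 1.9
   vertex 4.6 2.3 1.7
  endloop
 endfacet
 facet normal 0.396 0.874 -0.281
  outer loop
   vertex 2.5 3.7 3.1
   vertex 4.6 2.3 1.7
   vertex 0.1 4.4 1.9
  endloop
 endfacet
 facet normal -0.337 0.346 0.876
  outer loop
   vertex 2.5 3.7 3.1
   vertex 0.1 4.4 1.9
   vertex 3.0 1.4 4.2
  endloop
 endfacet
 facet normal 0.682 0.431 0.591
  outer loop
   vertex 2.5 3.7 3.1
   vertex 3.0 1.4 4.2
   vertex 4.6 2.3 1.7
  endloop
 endfacet
 facet normal -0.785 -0.568 0.248
  outer loop
   vertex 1.4 2.3 1.2
   vertex 3.0 1.4 4.2
   vertex 0.1 4.4 1.9
  endloop
 endfacet
 facet normal -0.785 -0.306 -0.539
  outer loop
   vertex 1.4 2.3 1.2
   vertex 0.1 4.4 1.9
   vertex 1.5 3.1 0.6
  endloop
 endfacet
 facet normal 0.049 -0.949 -0.311
  outer loop
   vertex 1.4 2.3 1.2
   vertex 4.6 2.3 1.7
   vertex 3.0 1.4 4.2
  endloop
 endfacet
 facet normal 0.123 -0.605 -0.787
  outer loop
   vertex 1.4 2.3 1.2
   vertex 1.5 3.1 0.6
   vertex 4.6 2.3 1.7
  endloop
 endfacet
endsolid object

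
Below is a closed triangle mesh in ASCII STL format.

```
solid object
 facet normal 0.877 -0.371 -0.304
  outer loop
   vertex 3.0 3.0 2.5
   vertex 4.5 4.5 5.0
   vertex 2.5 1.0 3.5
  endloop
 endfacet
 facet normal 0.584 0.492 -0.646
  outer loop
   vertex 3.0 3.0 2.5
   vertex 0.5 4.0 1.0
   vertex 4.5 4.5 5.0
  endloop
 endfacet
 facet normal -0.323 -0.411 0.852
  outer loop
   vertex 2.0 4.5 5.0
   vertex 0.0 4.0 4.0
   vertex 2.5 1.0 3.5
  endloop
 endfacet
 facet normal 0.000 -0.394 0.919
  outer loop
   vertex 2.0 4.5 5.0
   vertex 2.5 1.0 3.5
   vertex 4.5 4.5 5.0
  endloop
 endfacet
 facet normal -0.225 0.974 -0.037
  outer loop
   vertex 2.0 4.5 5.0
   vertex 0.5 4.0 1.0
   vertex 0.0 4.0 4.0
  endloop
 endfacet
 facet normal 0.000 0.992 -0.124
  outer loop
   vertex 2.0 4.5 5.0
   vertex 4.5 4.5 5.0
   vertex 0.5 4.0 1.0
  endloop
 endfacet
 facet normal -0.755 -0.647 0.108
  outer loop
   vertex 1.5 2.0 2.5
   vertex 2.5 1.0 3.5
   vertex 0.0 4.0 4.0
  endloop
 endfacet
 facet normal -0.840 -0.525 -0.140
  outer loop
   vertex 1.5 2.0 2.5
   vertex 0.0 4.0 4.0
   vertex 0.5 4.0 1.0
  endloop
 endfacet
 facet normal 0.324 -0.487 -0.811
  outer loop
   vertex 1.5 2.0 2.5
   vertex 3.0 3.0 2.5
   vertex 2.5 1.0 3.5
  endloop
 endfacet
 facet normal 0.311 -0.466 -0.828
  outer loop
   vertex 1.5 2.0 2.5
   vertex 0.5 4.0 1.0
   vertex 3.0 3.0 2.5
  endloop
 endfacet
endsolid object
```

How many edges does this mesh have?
15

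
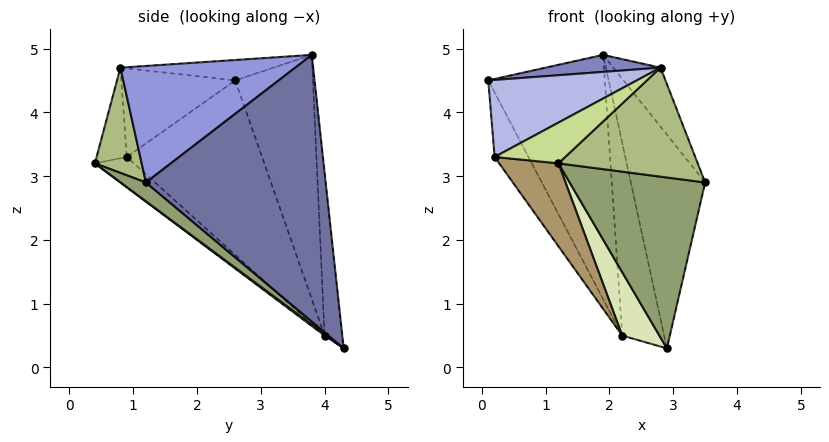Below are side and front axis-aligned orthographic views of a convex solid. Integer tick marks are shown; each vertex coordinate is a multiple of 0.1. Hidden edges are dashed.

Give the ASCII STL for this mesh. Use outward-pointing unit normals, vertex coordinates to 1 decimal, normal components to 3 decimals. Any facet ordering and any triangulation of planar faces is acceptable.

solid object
 facet normal 0.898 0.371 0.236
  outer loop
   vertex 1.9 3.8 4.9
   vertex 3.5 1.2 2.9
   vertex 2.9 4.3 0.3
  endloop
 endfacet
 facet normal -0.146 -0.109 0.983
  outer loop
   vertex 2.8 0.8 4.7
   vertex 1.9 3.8 4.9
   vertex 0.1 2.6 4.5
  endloop
 endfacet
 facet normal 0.886 0.239 0.398
  outer loop
   vertex 2.8 0.8 4.7
   vertex 3.5 1.2 2.9
   vertex 1.9 3.8 4.9
  endloop
 endfacet
 facet normal -0.415 -0.541 0.732
  outer loop
   vertex 2.8 0.8 4.7
   vertex 0.1 2.6 4.5
   vertex 0.2 0.9 3.3
  endloop
 endfacet
 facet normal 0.117 -0.625 -0.772
  outer loop
   vertex 1.2 0.4 3.2
   vertex 2.9 4.3 0.3
   vertex 3.5 1.2 2.9
  endloop
 endfacet
 facet normal 0.317 -0.944 -0.087
  outer loop
   vertex 1.2 0.4 3.2
   vertex 3.5 1.2 2.9
   vertex 2.8 0.8 4.7
  endloop
 endfacet
 facet normal -0.328 -0.766 0.554
  outer loop
   vertex 1.2 0.4 3.2
   vertex 2.8 0.8 4.7
   vertex 0.2 0.9 3.3
  endloop
 endfacet
 facet normal 0.032 -0.605 -0.795
  outer loop
   vertex 2.2 4.0 0.5
   vertex 2.9 4.3 0.3
   vertex 1.2 0.4 3.2
  endloop
 endfacet
 facet normal -0.332 -0.505 -0.797
  outer loop
   vertex 2.2 4.0 0.5
   vertex 1.2 0.4 3.2
   vertex 0.2 0.9 3.3
  endloop
 endfacet
 facet normal -0.893 0.223 -0.391
  outer loop
   vertex 2.2 4.0 0.5
   vertex 0.2 0.9 3.3
   vertex 0.1 2.6 4.5
  endloop
 endfacet
 facet normal -0.555 0.832 0.000
  outer loop
   vertex 2.2 4.0 0.5
   vertex 0.1 2.6 4.5
   vertex 1.9 3.8 4.9
  endloop
 endfacet
 facet normal -0.390 0.921 0.015
  outer loop
   vertex 2.2 4.0 0.5
   vertex 1.9 3.8 4.9
   vertex 2.9 4.3 0.3
  endloop
 endfacet
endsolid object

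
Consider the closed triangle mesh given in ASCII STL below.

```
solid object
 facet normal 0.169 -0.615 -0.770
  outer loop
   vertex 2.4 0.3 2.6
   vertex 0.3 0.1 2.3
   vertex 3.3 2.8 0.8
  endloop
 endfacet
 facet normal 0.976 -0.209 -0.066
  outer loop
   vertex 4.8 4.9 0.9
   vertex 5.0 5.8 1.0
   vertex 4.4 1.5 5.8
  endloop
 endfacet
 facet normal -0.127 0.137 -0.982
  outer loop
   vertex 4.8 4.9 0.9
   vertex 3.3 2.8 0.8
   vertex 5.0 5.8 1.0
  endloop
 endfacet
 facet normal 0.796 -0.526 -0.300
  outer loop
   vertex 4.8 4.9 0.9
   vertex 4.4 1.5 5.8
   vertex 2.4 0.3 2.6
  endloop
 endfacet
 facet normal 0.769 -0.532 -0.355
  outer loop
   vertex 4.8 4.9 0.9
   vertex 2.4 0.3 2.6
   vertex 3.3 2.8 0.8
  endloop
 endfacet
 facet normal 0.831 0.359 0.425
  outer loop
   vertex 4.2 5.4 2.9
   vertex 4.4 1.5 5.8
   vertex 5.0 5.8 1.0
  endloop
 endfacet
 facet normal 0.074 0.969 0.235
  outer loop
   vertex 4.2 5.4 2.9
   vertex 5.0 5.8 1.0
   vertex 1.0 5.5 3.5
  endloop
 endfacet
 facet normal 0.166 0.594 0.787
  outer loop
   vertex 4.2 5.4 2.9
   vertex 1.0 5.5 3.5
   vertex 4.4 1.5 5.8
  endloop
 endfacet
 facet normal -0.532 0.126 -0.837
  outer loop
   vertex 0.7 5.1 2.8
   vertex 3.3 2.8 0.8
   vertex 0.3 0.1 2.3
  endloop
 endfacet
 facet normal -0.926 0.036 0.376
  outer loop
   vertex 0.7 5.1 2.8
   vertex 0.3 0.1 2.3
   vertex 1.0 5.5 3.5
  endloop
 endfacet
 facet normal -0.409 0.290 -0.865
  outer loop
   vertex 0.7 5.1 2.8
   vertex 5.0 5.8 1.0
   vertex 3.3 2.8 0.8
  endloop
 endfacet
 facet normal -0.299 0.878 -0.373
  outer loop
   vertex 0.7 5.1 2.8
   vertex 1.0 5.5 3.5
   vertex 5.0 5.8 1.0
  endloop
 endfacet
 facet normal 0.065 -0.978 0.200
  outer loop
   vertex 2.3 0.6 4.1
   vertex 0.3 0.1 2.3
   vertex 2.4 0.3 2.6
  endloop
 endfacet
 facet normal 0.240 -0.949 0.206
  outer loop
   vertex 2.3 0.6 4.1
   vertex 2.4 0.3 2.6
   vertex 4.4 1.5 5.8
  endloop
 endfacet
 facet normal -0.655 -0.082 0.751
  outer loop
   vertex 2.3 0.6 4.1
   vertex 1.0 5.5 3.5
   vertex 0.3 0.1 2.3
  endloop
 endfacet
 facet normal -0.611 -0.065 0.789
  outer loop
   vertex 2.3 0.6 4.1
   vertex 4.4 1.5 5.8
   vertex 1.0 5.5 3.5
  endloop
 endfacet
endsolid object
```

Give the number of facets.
16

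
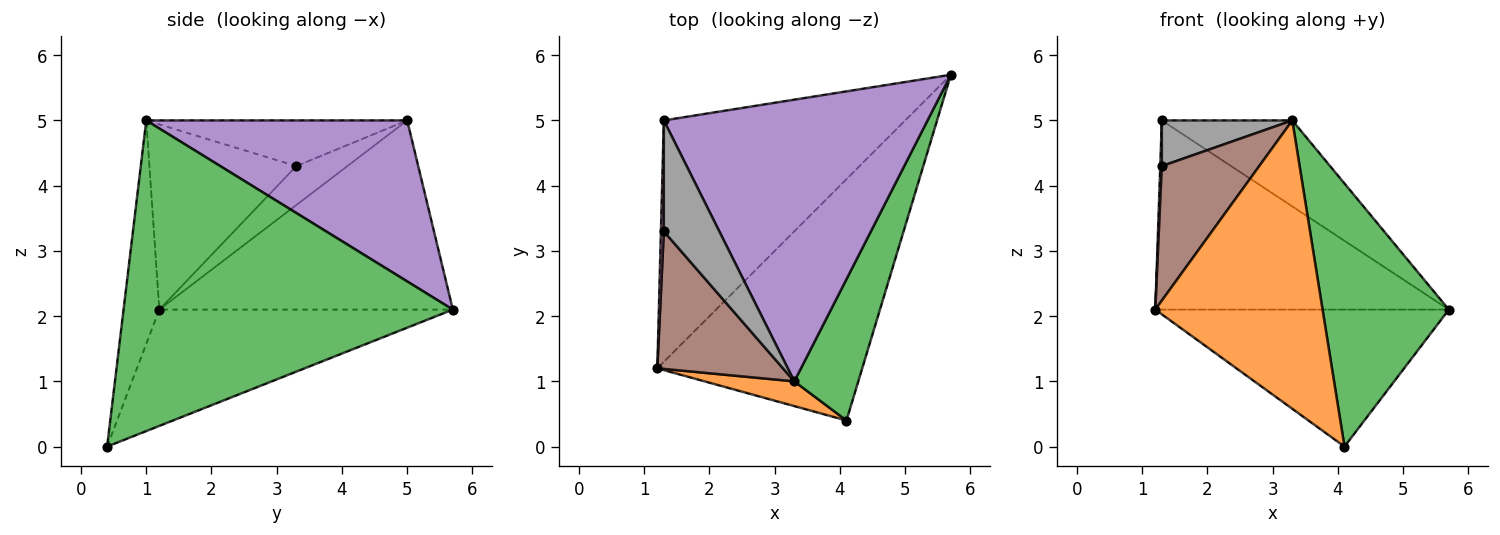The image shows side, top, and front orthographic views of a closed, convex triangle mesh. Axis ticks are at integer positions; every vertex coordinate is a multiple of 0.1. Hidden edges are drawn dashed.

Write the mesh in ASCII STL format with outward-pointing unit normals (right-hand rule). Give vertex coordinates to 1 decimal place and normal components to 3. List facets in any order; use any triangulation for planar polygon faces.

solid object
 facet normal -0.443 0.443 -0.780
  outer loop
   vertex 4.1 0.4 0.0
   vertex 1.2 1.2 2.1
   vertex 5.7 5.7 2.1
  endloop
 endfacet
 facet normal -0.208 -0.974 0.084
  outer loop
   vertex 3.3 1.0 5.0
   vertex 1.2 1.2 2.1
   vertex 4.1 0.4 0.0
  endloop
 endfacet
 facet normal 0.917 -0.352 0.189
  outer loop
   vertex 3.3 1.0 5.0
   vertex 4.1 0.4 0.0
   vertex 5.7 5.7 2.1
  endloop
 endfacet
 facet normal -0.525 0.525 -0.670
  outer loop
   vertex 1.3 5.0 5.0
   vertex 5.7 5.7 2.1
   vertex 1.2 1.2 2.1
  endloop
 endfacet
 facet normal 0.504 0.252 0.826
  outer loop
   vertex 1.3 5.0 5.0
   vertex 3.3 1.0 5.0
   vertex 5.7 5.7 2.1
  endloop
 endfacet
 facet normal -0.725 -0.481 0.492
  outer loop
   vertex 1.3 3.3 4.3
   vertex 1.2 1.2 2.1
   vertex 3.3 1.0 5.0
  endloop
 endfacet
 facet normal -0.997 -0.031 0.075
  outer loop
   vertex 1.3 3.3 4.3
   vertex 1.3 5.0 5.0
   vertex 1.2 1.2 2.1
  endloop
 endfacet
 facet normal -0.606 -0.303 0.736
  outer loop
   vertex 1.3 3.3 4.3
   vertex 3.3 1.0 5.0
   vertex 1.3 5.0 5.0
  endloop
 endfacet
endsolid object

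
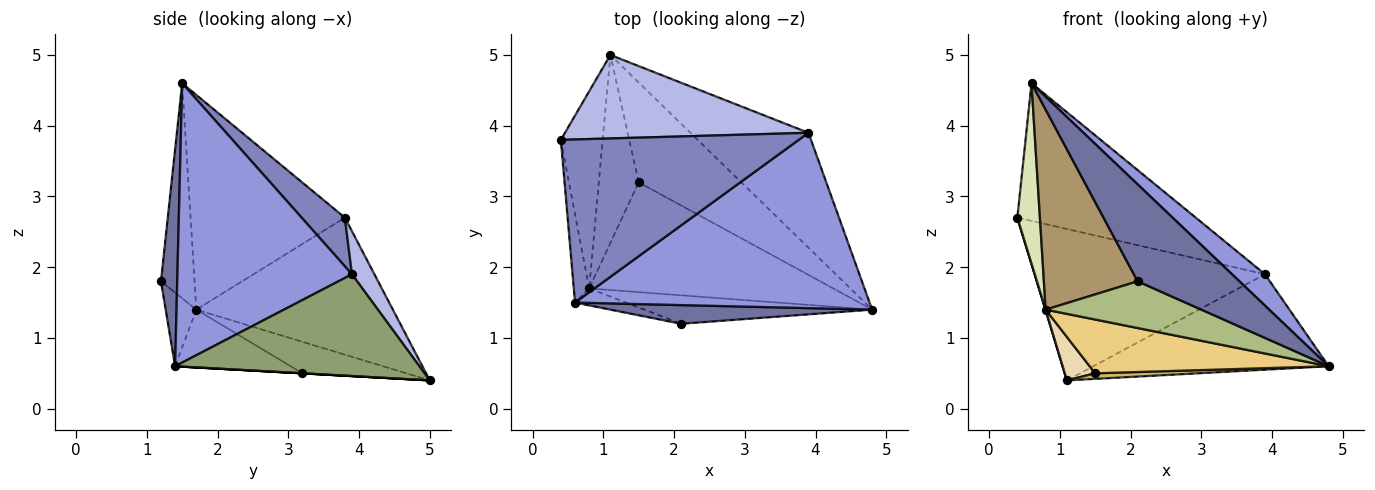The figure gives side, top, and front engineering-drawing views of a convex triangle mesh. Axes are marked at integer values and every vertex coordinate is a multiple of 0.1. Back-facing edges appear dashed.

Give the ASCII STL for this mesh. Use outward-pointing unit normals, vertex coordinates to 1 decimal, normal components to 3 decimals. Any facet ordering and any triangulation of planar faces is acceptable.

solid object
 facet normal 0.155 -0.970 0.187
  outer loop
   vertex 2.1 1.2 1.8
   vertex 4.8 1.4 0.6
   vertex 0.6 1.5 4.6
  endloop
 endfacet
 facet normal 0.154 0.637 0.755
  outer loop
   vertex 3.9 3.9 1.9
   vertex 0.4 3.8 2.7
   vertex 0.6 1.5 4.6
  endloop
 endfacet
 facet normal 0.682 -0.129 0.720
  outer loop
   vertex 3.9 3.9 1.9
   vertex 0.6 1.5 4.6
   vertex 4.8 1.4 0.6
  endloop
 endfacet
 facet normal 0.085 0.873 0.481
  outer loop
   vertex 3.9 3.9 1.9
   vertex 1.1 5.0 0.4
   vertex 0.4 3.8 2.7
  endloop
 endfacet
 facet normal 0.553 0.532 -0.641
  outer loop
   vertex 3.9 3.9 1.9
   vertex 4.8 1.4 0.6
   vertex 1.1 5.0 0.4
  endloop
 endfacet
 facet normal -0.166 -0.842 -0.513
  outer loop
   vertex 0.8 1.7 1.4
   vertex 4.8 1.4 0.6
   vertex 2.1 1.2 1.8
  endloop
 endfacet
 facet normal -0.956 -0.001 -0.292
  outer loop
   vertex 0.8 1.7 1.4
   vertex 0.4 3.8 2.7
   vertex 1.1 5.0 0.4
  endloop
 endfacet
 facet normal -0.987 -0.144 -0.071
  outer loop
   vertex 0.8 1.7 1.4
   vertex 0.6 1.5 4.6
   vertex 0.4 3.8 2.7
  endloop
 endfacet
 facet normal -0.336 -0.938 -0.080
  outer loop
   vertex 0.8 1.7 1.4
   vertex 2.1 1.2 1.8
   vertex 0.6 1.5 4.6
  endloop
 endfacet
 facet normal 0.000 -0.055 -0.998
  outer loop
   vertex 1.5 3.2 0.5
   vertex 1.1 5.0 0.4
   vertex 4.8 1.4 0.6
  endloop
 endfacet
 facet normal -0.208 -0.430 -0.879
  outer loop
   vertex 1.5 3.2 0.5
   vertex 4.8 1.4 0.6
   vertex 0.8 1.7 1.4
  endloop
 endfacet
 facet normal -0.610 -0.178 -0.772
  outer loop
   vertex 1.5 3.2 0.5
   vertex 0.8 1.7 1.4
   vertex 1.1 5.0 0.4
  endloop
 endfacet
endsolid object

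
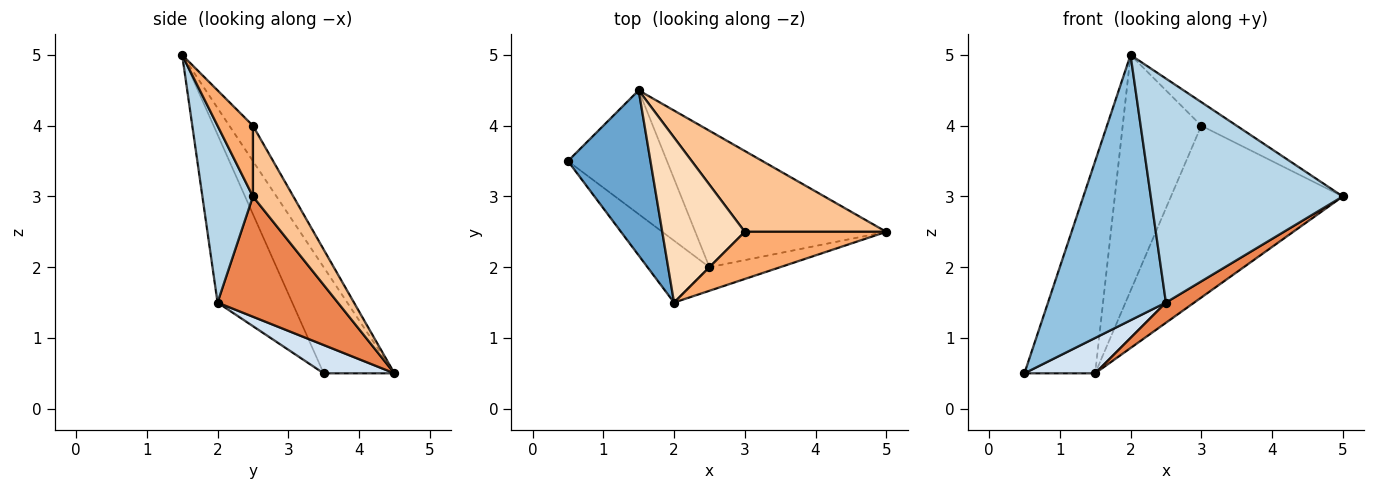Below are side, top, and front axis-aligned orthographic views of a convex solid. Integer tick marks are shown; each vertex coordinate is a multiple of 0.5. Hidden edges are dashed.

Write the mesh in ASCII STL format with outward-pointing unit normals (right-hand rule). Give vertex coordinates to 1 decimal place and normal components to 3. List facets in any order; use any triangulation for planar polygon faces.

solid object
 facet normal -0.620 0.620 0.482
  outer loop
   vertex 1.5 4.5 0.5
   vertex 0.5 3.5 0.5
   vertex 2.0 1.5 5.0
  endloop
 endfacet
 facet normal -0.525 -0.829 -0.193
  outer loop
   vertex 2.5 2.0 1.5
   vertex 2.0 1.5 5.0
   vertex 0.5 3.5 0.5
  endloop
 endfacet
 facet normal 0.253 -0.962 -0.101
  outer loop
   vertex 2.5 2.0 1.5
   vertex 5.0 2.5 3.0
   vertex 2.0 1.5 5.0
  endloop
 endfacet
 facet normal 0.265 -0.265 -0.927
  outer loop
   vertex 2.5 2.0 1.5
   vertex 0.5 3.5 0.5
   vertex 1.5 4.5 0.5
  endloop
 endfacet
 facet normal 0.529 -0.124 -0.840
  outer loop
   vertex 2.5 2.0 1.5
   vertex 1.5 4.5 0.5
   vertex 5.0 2.5 3.0
  endloop
 endfacet
 facet normal 0.408 0.408 0.816
  outer loop
   vertex 3.0 2.5 4.0
   vertex 2.0 1.5 5.0
   vertex 5.0 2.5 3.0
  endloop
 endfacet
 facet normal 0.208 0.885 0.416
  outer loop
   vertex 3.0 2.5 4.0
   vertex 5.0 2.5 3.0
   vertex 1.5 4.5 0.5
  endloop
 endfacet
 facet normal -0.239 0.796 0.557
  outer loop
   vertex 3.0 2.5 4.0
   vertex 1.5 4.5 0.5
   vertex 2.0 1.5 5.0
  endloop
 endfacet
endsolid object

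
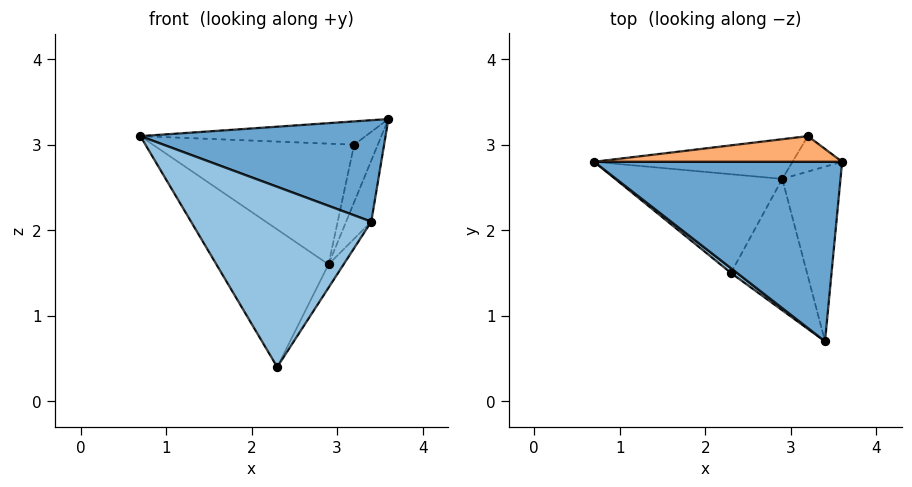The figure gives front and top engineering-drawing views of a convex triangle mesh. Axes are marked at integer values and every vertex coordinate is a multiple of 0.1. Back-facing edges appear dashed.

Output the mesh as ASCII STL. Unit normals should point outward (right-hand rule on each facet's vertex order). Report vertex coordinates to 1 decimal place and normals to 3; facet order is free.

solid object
 facet normal -0.060 -0.491 0.869
  outer loop
   vertex 3.4 0.7 2.1
   vertex 3.6 2.8 3.3
   vertex 0.7 2.8 3.1
  endloop
 endfacet
 facet normal -0.609 -0.793 0.021
  outer loop
   vertex 2.3 1.5 0.4
   vertex 3.4 0.7 2.1
   vertex 0.7 2.8 3.1
  endloop
 endfacet
 facet normal -0.308 0.773 -0.555
  outer loop
   vertex 2.9 2.6 1.6
   vertex 2.3 1.5 0.4
   vertex 0.7 2.8 3.1
  endloop
 endfacet
 facet normal 0.910 0.137 -0.391
  outer loop
   vertex 2.9 2.6 1.6
   vertex 3.6 2.8 3.3
   vertex 3.4 0.7 2.1
  endloop
 endfacet
 facet normal 0.855 0.091 -0.511
  outer loop
   vertex 2.9 2.6 1.6
   vertex 3.4 0.7 2.1
   vertex 2.3 1.5 0.4
  endloop
 endfacet
 facet normal -0.051 0.671 0.739
  outer loop
   vertex 3.2 3.1 3.0
   vertex 0.7 2.8 3.1
   vertex 3.6 2.8 3.3
  endloop
 endfacet
 facet normal -0.125 0.943 -0.310
  outer loop
   vertex 3.2 3.1 3.0
   vertex 2.9 2.6 1.6
   vertex 0.7 2.8 3.1
  endloop
 endfacet
 facet normal 0.718 0.592 -0.365
  outer loop
   vertex 3.2 3.1 3.0
   vertex 3.6 2.8 3.3
   vertex 2.9 2.6 1.6
  endloop
 endfacet
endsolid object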